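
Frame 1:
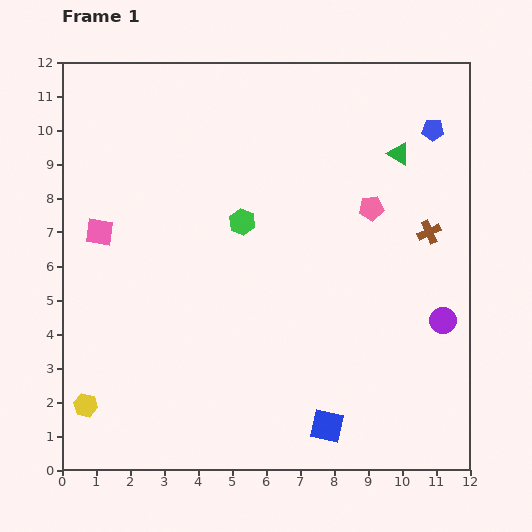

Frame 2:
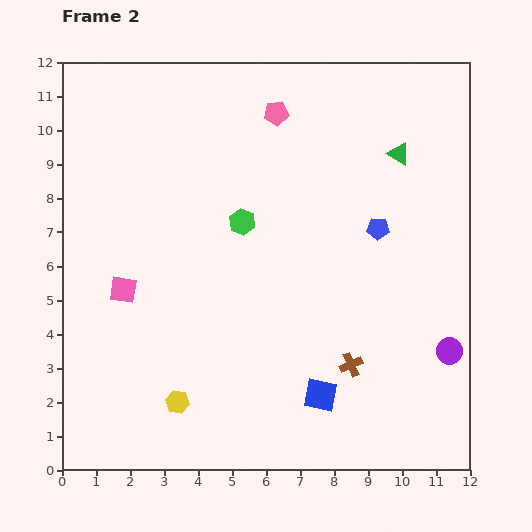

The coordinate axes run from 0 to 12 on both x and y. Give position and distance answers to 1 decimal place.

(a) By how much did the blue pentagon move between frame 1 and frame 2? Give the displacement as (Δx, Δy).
(-1.6, -2.9)

The blue pentagon was at (10.9, 10.0) in frame 1 and (9.3, 7.1) in frame 2.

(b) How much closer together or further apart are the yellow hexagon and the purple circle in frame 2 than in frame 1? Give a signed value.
-2.7

Distance in frame 1: 10.8. Distance in frame 2: 8.1.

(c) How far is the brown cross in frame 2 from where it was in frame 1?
4.5

The brown cross moved from (10.8, 7.0) to (8.5, 3.1), a distance of √(2.3² + 3.9²) ≈ 4.5.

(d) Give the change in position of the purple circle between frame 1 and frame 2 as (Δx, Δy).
(0.2, -0.9)

The purple circle was at (11.2, 4.4) in frame 1 and (11.4, 3.5) in frame 2.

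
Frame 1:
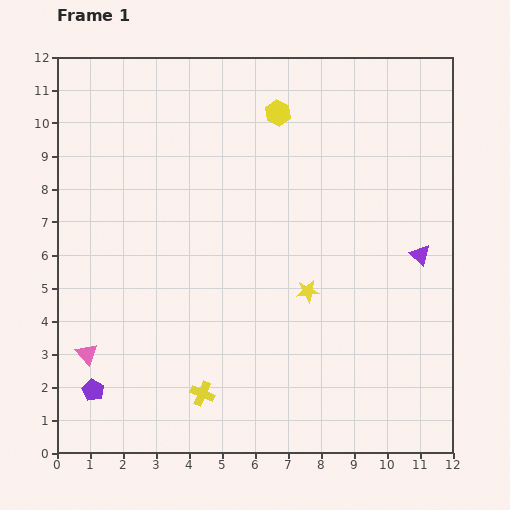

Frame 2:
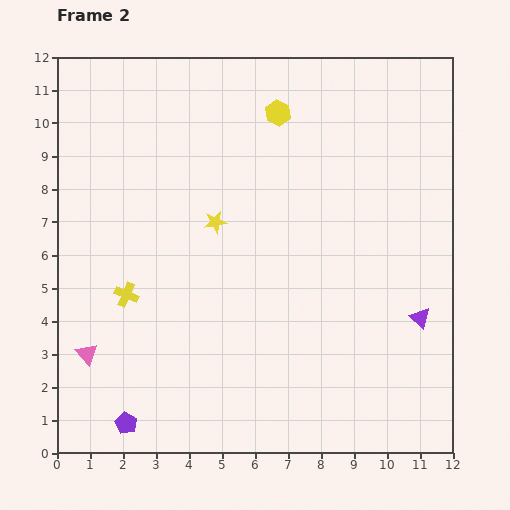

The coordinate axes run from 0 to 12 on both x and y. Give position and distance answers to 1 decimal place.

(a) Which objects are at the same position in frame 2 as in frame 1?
the yellow hexagon, the pink triangle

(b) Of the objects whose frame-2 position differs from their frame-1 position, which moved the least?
the purple pentagon

(moved 1.4)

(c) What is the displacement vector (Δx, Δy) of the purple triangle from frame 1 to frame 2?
(0.0, -1.9)

The purple triangle was at (11.0, 6.0) in frame 1 and (11.0, 4.1) in frame 2.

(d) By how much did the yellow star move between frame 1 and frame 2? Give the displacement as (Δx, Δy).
(-2.8, 2.1)

The yellow star was at (7.6, 4.9) in frame 1 and (4.8, 7.0) in frame 2.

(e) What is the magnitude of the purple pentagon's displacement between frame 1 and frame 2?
1.4

The purple pentagon moved from (1.1, 1.9) to (2.1, 0.9), a distance of √(1.0² + 1.0²) ≈ 1.4.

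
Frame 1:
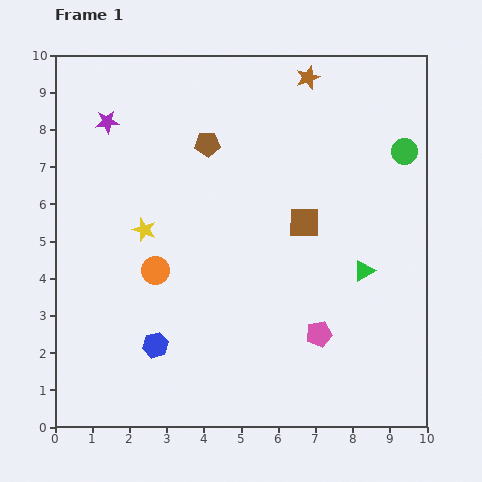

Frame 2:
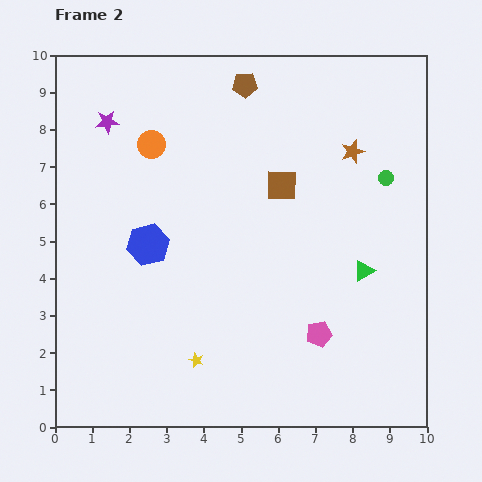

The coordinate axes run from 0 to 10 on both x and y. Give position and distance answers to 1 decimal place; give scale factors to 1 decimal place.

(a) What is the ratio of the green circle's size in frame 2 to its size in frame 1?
0.6×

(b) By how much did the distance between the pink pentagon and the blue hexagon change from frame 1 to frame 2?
+0.8

Distance in frame 1: 4.4. Distance in frame 2: 5.2.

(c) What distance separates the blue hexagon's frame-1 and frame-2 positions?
2.7

The blue hexagon moved from (2.7, 2.2) to (2.5, 4.9), a distance of √(0.2² + 2.7²) ≈ 2.7.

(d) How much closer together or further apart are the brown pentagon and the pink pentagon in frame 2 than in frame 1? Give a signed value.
+1.1

Distance in frame 1: 5.9. Distance in frame 2: 7.0.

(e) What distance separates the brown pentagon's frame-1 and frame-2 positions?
1.9

The brown pentagon moved from (4.1, 7.6) to (5.1, 9.2), a distance of √(1.0² + 1.6²) ≈ 1.9.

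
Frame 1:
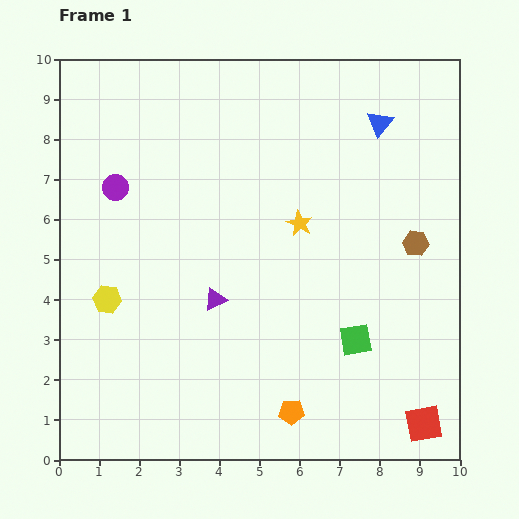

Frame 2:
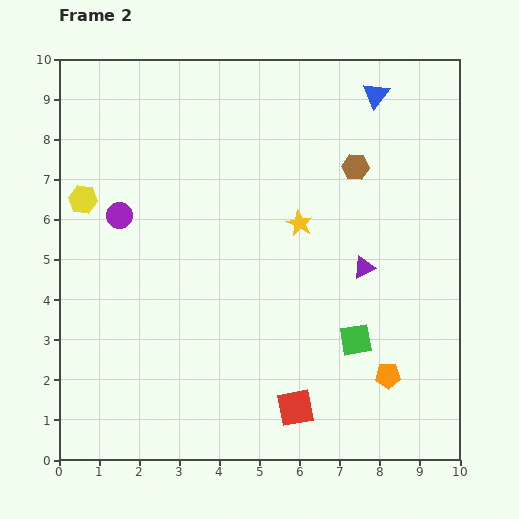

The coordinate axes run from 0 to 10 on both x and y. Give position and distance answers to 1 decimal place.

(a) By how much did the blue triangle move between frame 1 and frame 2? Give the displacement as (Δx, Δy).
(-0.1, 0.7)

The blue triangle was at (8.0, 8.4) in frame 1 and (7.9, 9.1) in frame 2.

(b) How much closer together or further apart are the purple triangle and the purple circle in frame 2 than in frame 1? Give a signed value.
+2.4

Distance in frame 1: 3.8. Distance in frame 2: 6.2.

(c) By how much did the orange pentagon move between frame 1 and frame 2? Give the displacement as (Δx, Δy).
(2.4, 0.9)

The orange pentagon was at (5.8, 1.2) in frame 1 and (8.2, 2.1) in frame 2.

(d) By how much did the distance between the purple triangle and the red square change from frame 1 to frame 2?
-2.2

Distance in frame 1: 6.1. Distance in frame 2: 3.9.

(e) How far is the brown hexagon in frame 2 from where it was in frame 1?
2.4

The brown hexagon moved from (8.9, 5.4) to (7.4, 7.3), a distance of √(1.5² + 1.9²) ≈ 2.4.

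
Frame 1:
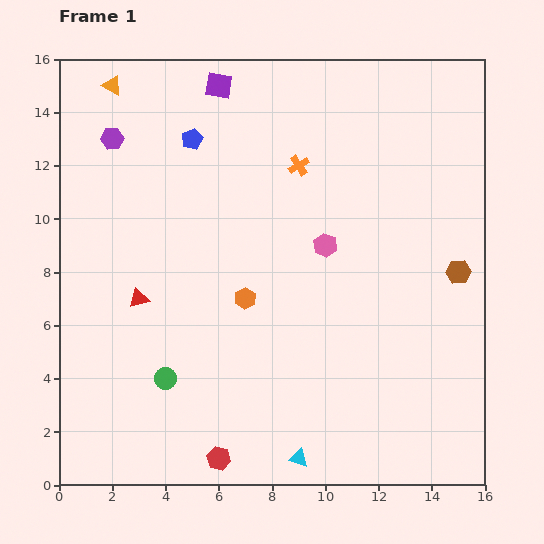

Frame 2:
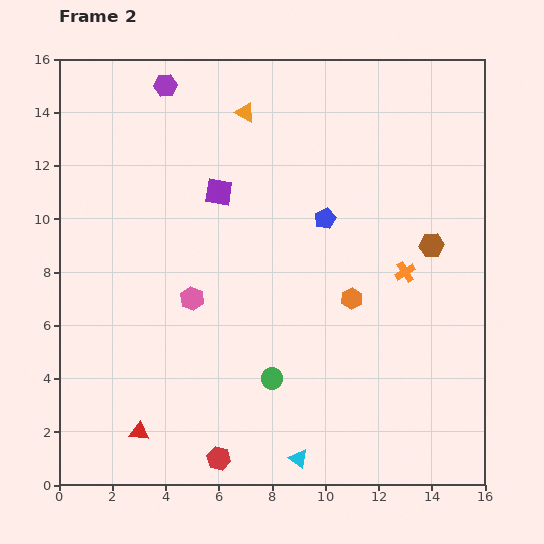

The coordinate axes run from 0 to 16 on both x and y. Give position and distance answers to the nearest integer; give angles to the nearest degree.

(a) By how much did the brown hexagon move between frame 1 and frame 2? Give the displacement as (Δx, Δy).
(-1, 1)

The brown hexagon was at (15, 8) in frame 1 and (14, 9) in frame 2.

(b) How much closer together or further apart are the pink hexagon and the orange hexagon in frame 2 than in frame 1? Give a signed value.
+2

Distance in frame 1: 4. Distance in frame 2: 6.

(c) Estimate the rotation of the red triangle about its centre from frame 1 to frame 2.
21° clockwise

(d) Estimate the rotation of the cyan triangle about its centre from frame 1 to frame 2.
21° clockwise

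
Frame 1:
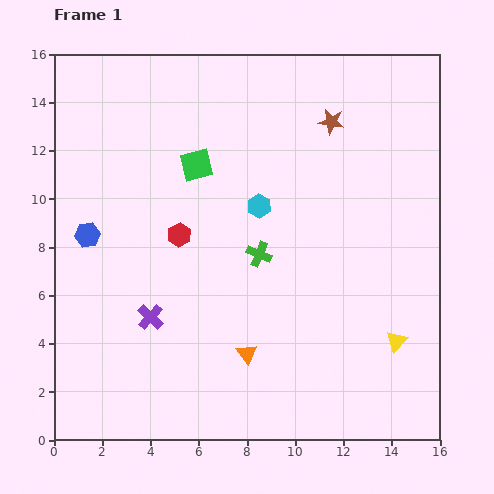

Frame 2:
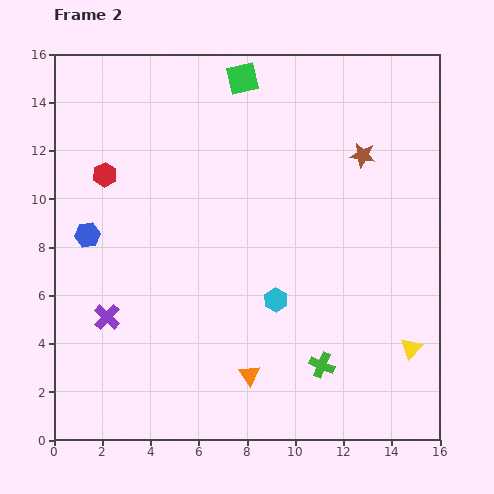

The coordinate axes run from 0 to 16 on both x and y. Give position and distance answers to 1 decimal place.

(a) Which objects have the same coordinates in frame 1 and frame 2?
the blue hexagon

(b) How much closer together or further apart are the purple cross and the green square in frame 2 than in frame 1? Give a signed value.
+4.8

Distance in frame 1: 6.6. Distance in frame 2: 11.4.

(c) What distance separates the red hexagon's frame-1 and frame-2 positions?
4.0

The red hexagon moved from (5.2, 8.5) to (2.1, 11.0), a distance of √(3.1² + 2.5²) ≈ 4.0.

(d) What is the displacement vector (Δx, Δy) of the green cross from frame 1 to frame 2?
(2.6, -4.6)

The green cross was at (8.5, 7.7) in frame 1 and (11.1, 3.1) in frame 2.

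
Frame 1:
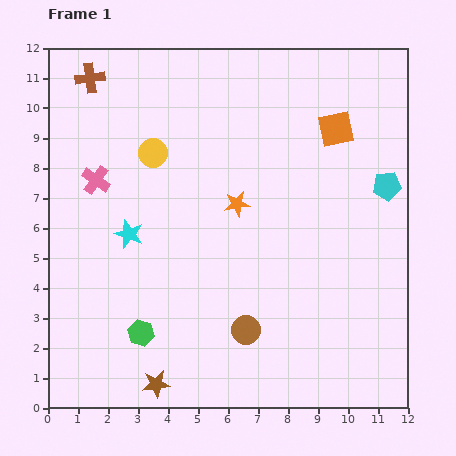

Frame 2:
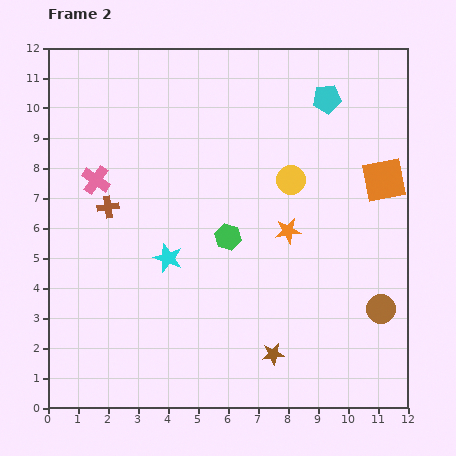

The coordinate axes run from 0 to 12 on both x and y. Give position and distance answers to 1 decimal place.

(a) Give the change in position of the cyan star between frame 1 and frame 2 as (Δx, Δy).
(1.3, -0.8)

The cyan star was at (2.7, 5.8) in frame 1 and (4.0, 5.0) in frame 2.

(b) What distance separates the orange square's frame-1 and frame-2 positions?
2.3

The orange square moved from (9.6, 9.3) to (11.2, 7.6), a distance of √(1.6² + 1.7²) ≈ 2.3.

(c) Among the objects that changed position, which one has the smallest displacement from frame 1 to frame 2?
the cyan star

(moved 1.5)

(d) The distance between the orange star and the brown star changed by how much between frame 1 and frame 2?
-2.5

Distance in frame 1: 6.6. Distance in frame 2: 4.1.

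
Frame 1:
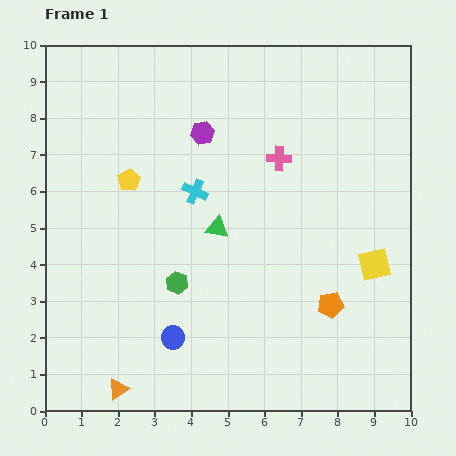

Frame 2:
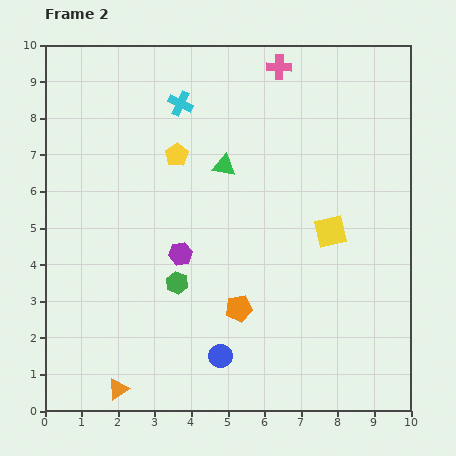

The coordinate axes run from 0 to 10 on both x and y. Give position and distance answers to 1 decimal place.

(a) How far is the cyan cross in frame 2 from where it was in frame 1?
2.4

The cyan cross moved from (4.1, 6.0) to (3.7, 8.4), a distance of √(0.4² + 2.4²) ≈ 2.4.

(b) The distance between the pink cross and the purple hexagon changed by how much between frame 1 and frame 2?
+3.6

Distance in frame 1: 2.2. Distance in frame 2: 5.8.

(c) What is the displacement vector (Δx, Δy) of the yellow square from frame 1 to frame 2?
(-1.2, 0.9)

The yellow square was at (9.0, 4.0) in frame 1 and (7.8, 4.9) in frame 2.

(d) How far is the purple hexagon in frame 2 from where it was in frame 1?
3.4

The purple hexagon moved from (4.3, 7.6) to (3.7, 4.3), a distance of √(0.6² + 3.3²) ≈ 3.4.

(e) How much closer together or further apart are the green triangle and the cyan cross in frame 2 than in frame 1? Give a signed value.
+0.9

Distance in frame 1: 1.2. Distance in frame 2: 2.1.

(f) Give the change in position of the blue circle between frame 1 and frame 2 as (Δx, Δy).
(1.3, -0.5)

The blue circle was at (3.5, 2.0) in frame 1 and (4.8, 1.5) in frame 2.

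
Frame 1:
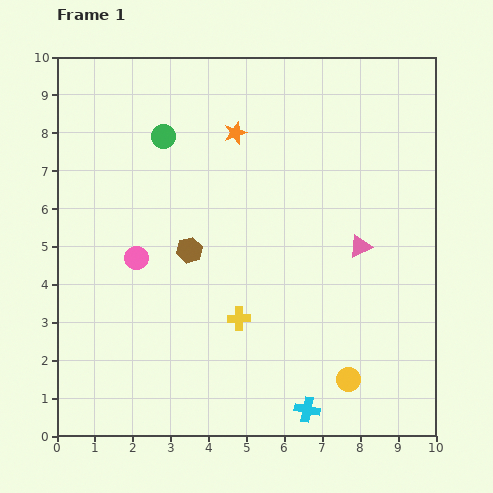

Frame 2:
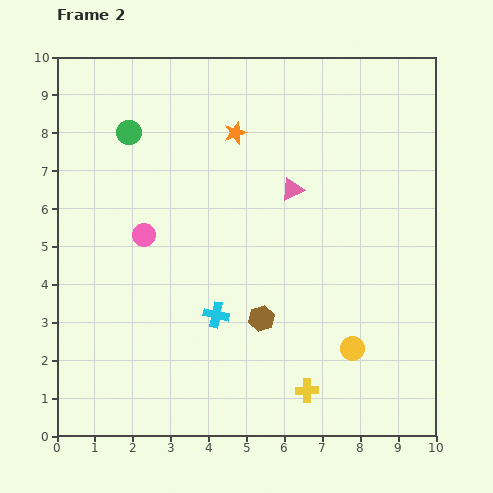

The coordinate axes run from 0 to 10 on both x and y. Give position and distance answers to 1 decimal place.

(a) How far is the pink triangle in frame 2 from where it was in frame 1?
2.3

The pink triangle moved from (8.0, 5.0) to (6.2, 6.5), a distance of √(1.8² + 1.5²) ≈ 2.3.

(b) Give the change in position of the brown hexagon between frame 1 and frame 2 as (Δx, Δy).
(1.9, -1.8)

The brown hexagon was at (3.5, 4.9) in frame 1 and (5.4, 3.1) in frame 2.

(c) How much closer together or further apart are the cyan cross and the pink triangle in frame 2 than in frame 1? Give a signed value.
-0.6

Distance in frame 1: 4.5. Distance in frame 2: 3.9.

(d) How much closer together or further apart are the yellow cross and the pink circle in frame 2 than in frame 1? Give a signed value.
+2.8

Distance in frame 1: 3.1. Distance in frame 2: 5.9.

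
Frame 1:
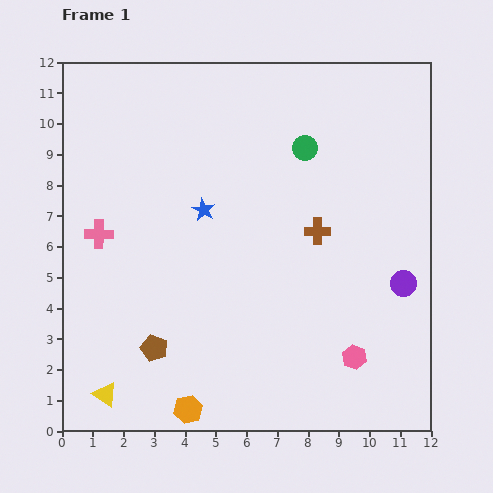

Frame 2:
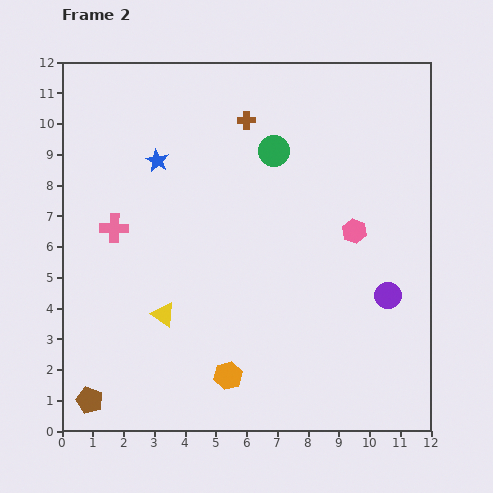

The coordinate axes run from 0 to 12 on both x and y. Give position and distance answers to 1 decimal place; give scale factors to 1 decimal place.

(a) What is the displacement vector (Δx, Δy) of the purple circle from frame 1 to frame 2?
(-0.5, -0.4)

The purple circle was at (11.1, 4.8) in frame 1 and (10.6, 4.4) in frame 2.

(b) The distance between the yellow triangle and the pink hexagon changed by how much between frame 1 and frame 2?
-1.4

Distance in frame 1: 8.2. Distance in frame 2: 6.8.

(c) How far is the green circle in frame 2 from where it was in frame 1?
1.0

The green circle moved from (7.9, 9.2) to (6.9, 9.1), a distance of √(1.0² + 0.1²) ≈ 1.0.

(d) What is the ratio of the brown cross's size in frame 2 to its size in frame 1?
0.7×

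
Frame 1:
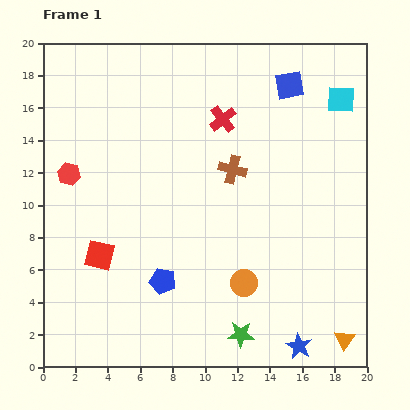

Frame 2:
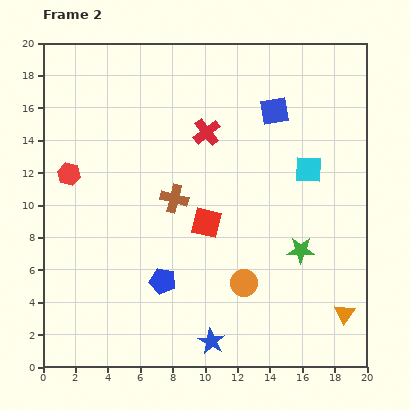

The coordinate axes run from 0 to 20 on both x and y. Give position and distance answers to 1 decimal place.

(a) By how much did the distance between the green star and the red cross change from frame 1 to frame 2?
-4.0

Distance in frame 1: 13.3. Distance in frame 2: 9.3.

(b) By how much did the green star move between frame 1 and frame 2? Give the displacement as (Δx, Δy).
(3.7, 5.2)

The green star was at (12.2, 2.0) in frame 1 and (15.9, 7.2) in frame 2.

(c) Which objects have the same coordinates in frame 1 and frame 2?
the red hexagon, the orange circle, the blue pentagon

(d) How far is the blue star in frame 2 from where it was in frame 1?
5.4

The blue star moved from (15.8, 1.3) to (10.4, 1.6), a distance of √(5.4² + 0.3²) ≈ 5.4.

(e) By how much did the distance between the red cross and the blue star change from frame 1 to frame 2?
-1.9

Distance in frame 1: 14.8. Distance in frame 2: 12.9.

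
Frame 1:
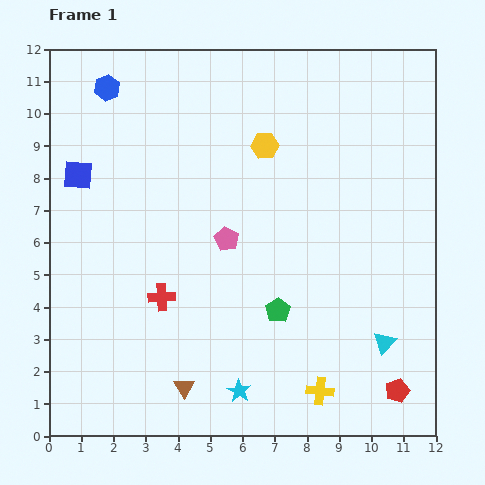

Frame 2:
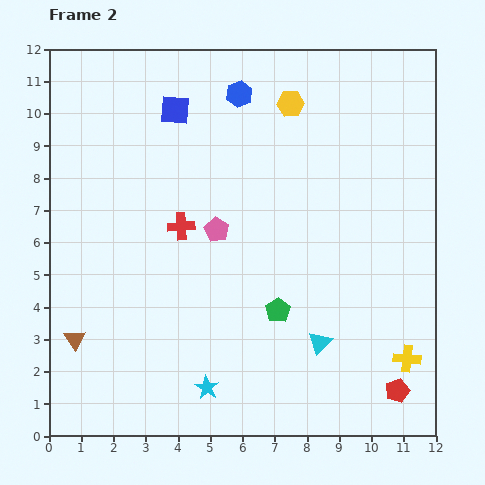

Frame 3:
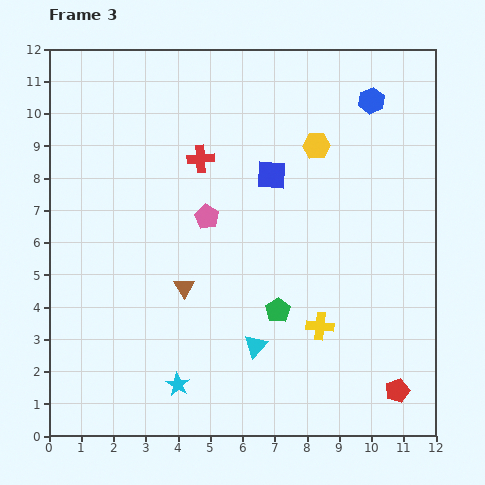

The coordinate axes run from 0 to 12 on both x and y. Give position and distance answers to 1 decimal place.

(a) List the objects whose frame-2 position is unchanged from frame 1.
the green pentagon, the red pentagon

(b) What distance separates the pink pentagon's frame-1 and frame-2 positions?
0.4

The pink pentagon moved from (5.5, 6.1) to (5.2, 6.4), a distance of √(0.3² + 0.3²) ≈ 0.4.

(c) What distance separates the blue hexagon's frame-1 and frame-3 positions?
8.2

The blue hexagon moved from (1.8, 10.8) to (10.0, 10.4), a distance of √(8.2² + 0.4²) ≈ 8.2.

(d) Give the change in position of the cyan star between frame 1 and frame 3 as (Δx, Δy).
(-1.9, 0.2)

The cyan star was at (5.9, 1.4) in frame 1 and (4.0, 1.6) in frame 3.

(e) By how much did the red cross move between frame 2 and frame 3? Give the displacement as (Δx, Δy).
(0.6, 2.1)

The red cross was at (4.1, 6.5) in frame 2 and (4.7, 8.6) in frame 3.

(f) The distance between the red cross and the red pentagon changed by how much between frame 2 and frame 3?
+1.0

Distance in frame 2: 8.4. Distance in frame 3: 9.4.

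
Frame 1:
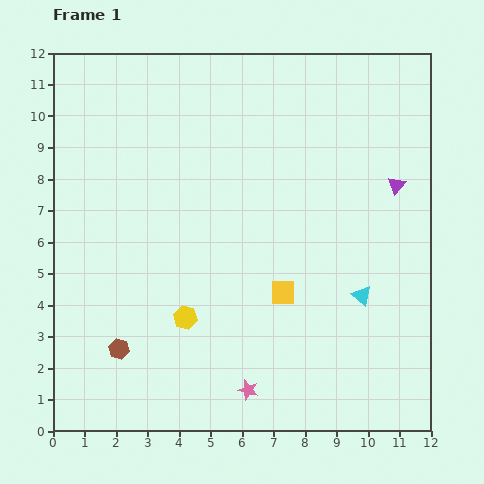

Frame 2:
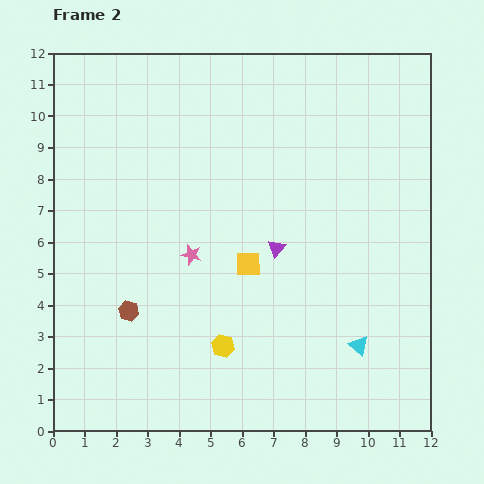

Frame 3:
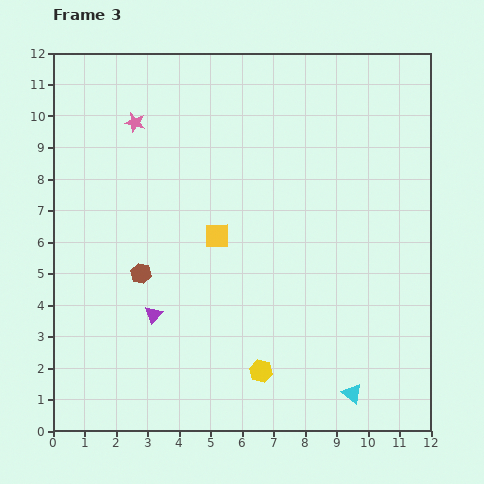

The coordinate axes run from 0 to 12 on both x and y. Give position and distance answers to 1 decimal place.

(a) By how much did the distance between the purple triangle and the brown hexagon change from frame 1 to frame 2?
-5.1

Distance in frame 1: 10.2. Distance in frame 2: 5.1.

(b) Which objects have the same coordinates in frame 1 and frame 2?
none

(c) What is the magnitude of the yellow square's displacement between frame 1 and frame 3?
2.8

The yellow square moved from (7.3, 4.4) to (5.2, 6.2), a distance of √(2.1² + 1.8²) ≈ 2.8.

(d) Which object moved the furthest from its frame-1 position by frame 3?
the pink star

(moved 9.2; next 8.7)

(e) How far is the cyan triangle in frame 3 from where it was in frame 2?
1.5

The cyan triangle moved from (9.7, 2.7) to (9.5, 1.2), a distance of √(0.2² + 1.5²) ≈ 1.5.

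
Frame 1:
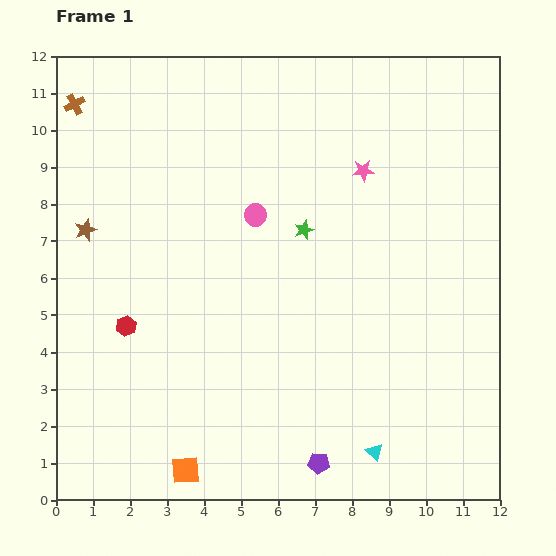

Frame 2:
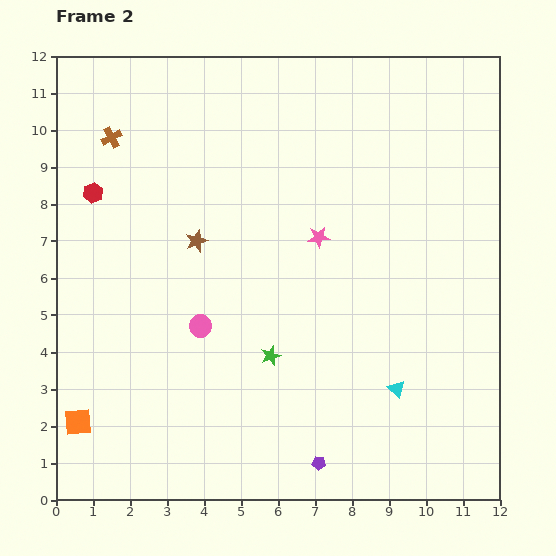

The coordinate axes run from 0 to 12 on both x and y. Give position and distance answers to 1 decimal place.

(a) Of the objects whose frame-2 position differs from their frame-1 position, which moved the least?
the brown cross

(moved 1.3)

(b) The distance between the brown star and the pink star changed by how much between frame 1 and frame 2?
-4.4

Distance in frame 1: 7.7. Distance in frame 2: 3.3.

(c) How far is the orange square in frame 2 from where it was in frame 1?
3.2

The orange square moved from (3.5, 0.8) to (0.6, 2.1), a distance of √(2.9² + 1.3²) ≈ 3.2.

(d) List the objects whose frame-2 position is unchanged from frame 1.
the purple pentagon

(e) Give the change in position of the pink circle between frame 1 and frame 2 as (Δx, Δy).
(-1.5, -3.0)

The pink circle was at (5.4, 7.7) in frame 1 and (3.9, 4.7) in frame 2.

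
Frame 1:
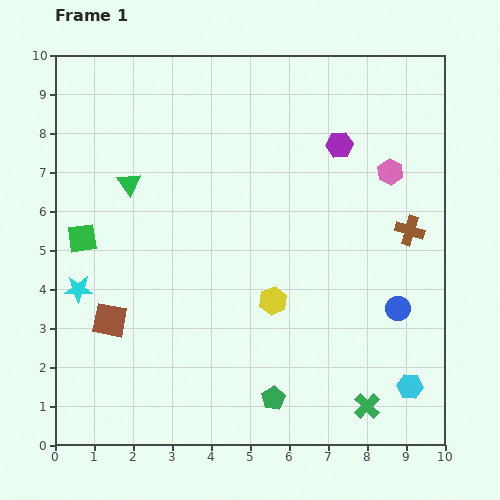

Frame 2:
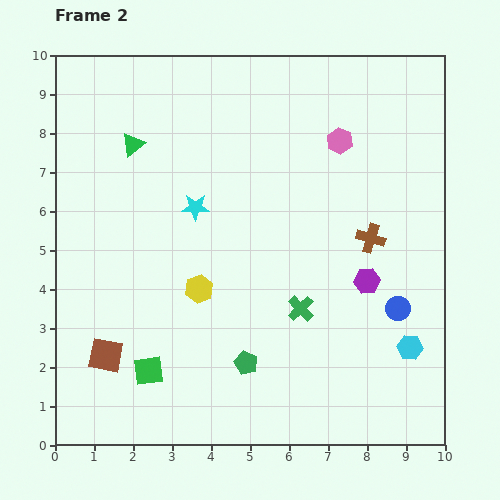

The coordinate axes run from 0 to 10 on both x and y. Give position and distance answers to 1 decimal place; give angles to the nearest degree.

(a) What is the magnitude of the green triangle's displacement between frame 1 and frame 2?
1.0

The green triangle moved from (1.9, 6.7) to (2.0, 7.7), a distance of √(0.1² + 1.0²) ≈ 1.0.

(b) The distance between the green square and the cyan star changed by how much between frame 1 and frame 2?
+3.1

Distance in frame 1: 1.3. Distance in frame 2: 4.4.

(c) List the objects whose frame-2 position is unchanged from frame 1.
the blue circle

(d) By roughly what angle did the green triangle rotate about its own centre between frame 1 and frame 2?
26° clockwise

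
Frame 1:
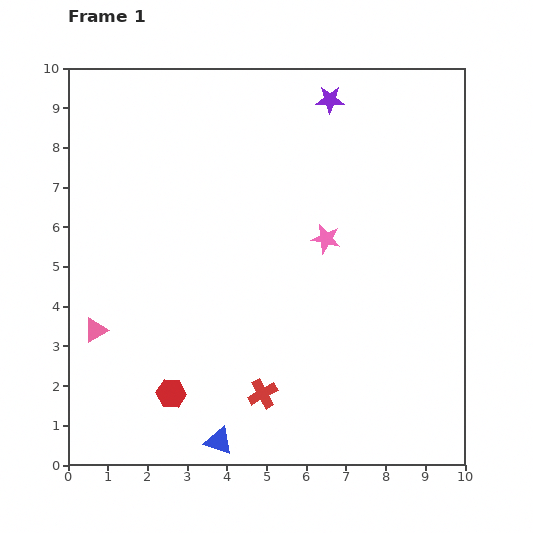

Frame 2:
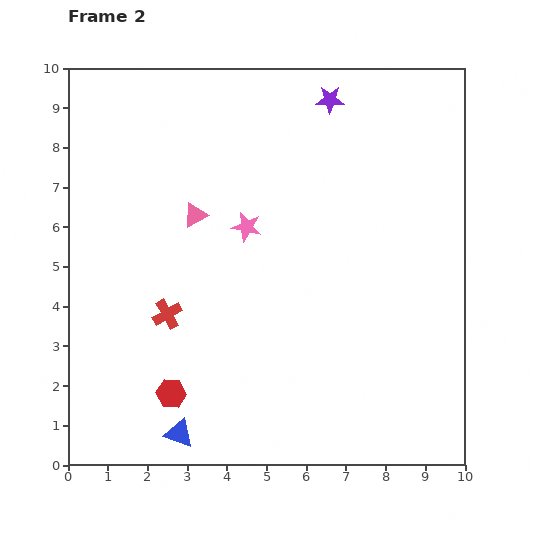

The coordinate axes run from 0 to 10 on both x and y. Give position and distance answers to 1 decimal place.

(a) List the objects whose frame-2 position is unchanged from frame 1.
the red hexagon, the purple star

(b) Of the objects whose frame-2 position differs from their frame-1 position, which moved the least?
the blue triangle

(moved 1.0)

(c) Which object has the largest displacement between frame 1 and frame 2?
the pink triangle

(moved 3.8; next 3.1)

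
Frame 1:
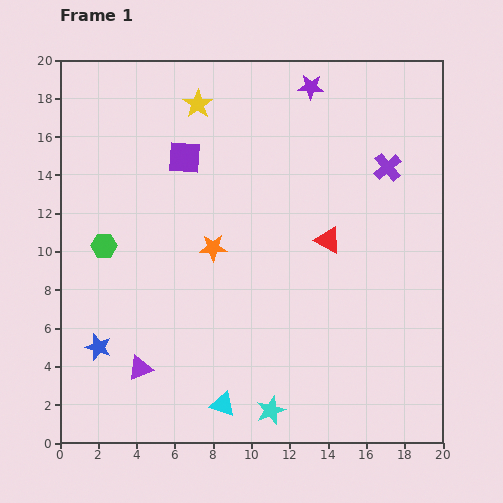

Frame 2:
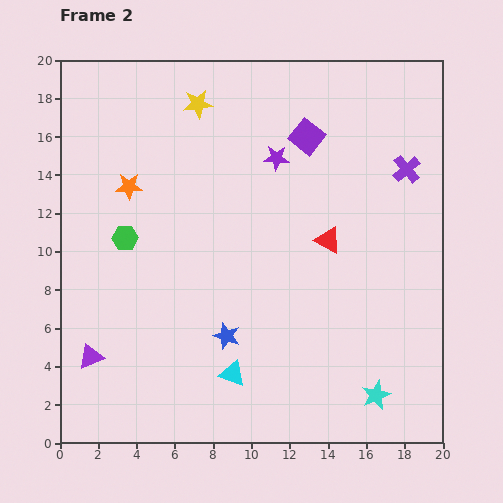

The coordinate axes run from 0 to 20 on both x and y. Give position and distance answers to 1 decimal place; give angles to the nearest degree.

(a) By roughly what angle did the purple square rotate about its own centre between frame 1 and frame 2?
34° clockwise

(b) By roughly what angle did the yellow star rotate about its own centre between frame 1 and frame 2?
28° clockwise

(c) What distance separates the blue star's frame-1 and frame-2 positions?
6.7

The blue star moved from (2.0, 5.0) to (8.7, 5.6), a distance of √(6.7² + 0.6²) ≈ 6.7.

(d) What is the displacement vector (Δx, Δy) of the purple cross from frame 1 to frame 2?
(1.0, -0.1)

The purple cross was at (17.1, 14.4) in frame 1 and (18.1, 14.3) in frame 2.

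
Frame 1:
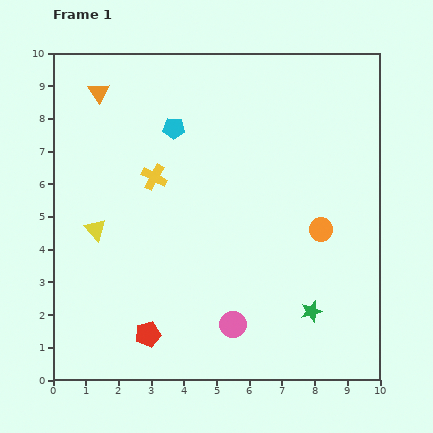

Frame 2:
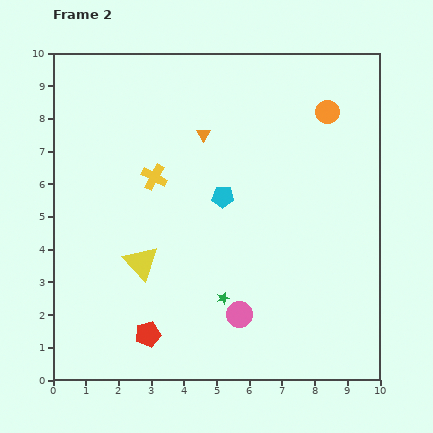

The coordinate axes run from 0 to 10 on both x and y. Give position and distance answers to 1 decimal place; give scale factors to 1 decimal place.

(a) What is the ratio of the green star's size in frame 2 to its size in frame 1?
0.6×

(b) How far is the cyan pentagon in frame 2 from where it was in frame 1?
2.6

The cyan pentagon moved from (3.7, 7.7) to (5.2, 5.6), a distance of √(1.5² + 2.1²) ≈ 2.6.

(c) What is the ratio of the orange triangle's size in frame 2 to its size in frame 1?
0.7×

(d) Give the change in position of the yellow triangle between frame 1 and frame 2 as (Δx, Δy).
(1.4, -1.0)

The yellow triangle was at (1.3, 4.6) in frame 1 and (2.7, 3.6) in frame 2.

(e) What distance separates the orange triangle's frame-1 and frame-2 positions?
3.5

The orange triangle moved from (1.4, 8.8) to (4.6, 7.5), a distance of √(3.2² + 1.3²) ≈ 3.5.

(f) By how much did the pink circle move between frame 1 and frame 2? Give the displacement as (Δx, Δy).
(0.2, 0.3)

The pink circle was at (5.5, 1.7) in frame 1 and (5.7, 2.0) in frame 2.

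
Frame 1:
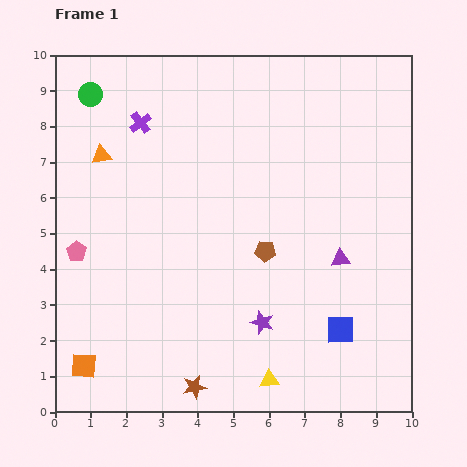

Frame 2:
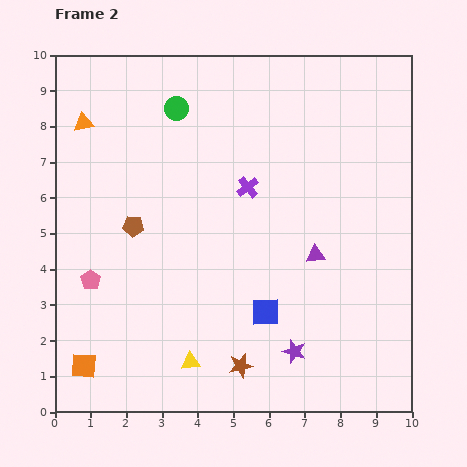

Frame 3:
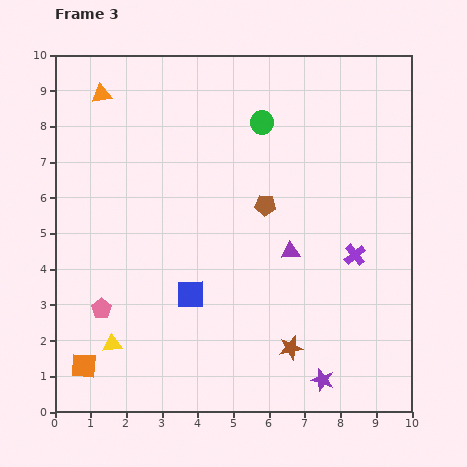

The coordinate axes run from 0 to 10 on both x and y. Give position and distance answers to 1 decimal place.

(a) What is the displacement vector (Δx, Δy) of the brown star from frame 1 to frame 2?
(1.3, 0.6)

The brown star was at (3.9, 0.7) in frame 1 and (5.2, 1.3) in frame 2.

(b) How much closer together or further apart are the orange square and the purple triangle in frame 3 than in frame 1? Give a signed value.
-1.2

Distance in frame 1: 7.8. Distance in frame 3: 6.6.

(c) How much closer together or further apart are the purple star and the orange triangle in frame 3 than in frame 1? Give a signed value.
+3.6

Distance in frame 1: 6.5. Distance in frame 3: 10.1.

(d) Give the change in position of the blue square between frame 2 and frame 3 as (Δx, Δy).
(-2.1, 0.5)

The blue square was at (5.9, 2.8) in frame 2 and (3.8, 3.3) in frame 3.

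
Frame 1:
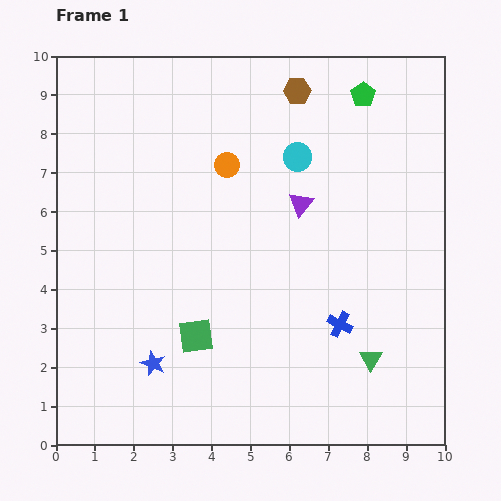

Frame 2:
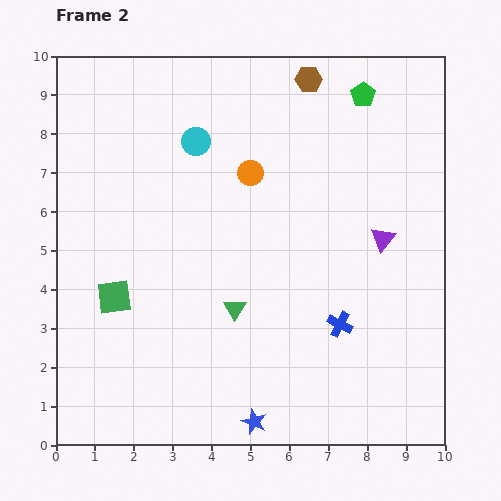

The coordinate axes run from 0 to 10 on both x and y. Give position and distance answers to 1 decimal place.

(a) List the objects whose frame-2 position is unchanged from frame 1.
the blue cross, the green pentagon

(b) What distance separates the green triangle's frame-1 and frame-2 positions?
3.7

The green triangle moved from (8.1, 2.2) to (4.6, 3.5), a distance of √(3.5² + 1.3²) ≈ 3.7.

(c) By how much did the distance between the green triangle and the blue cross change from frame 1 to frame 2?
+1.5

Distance in frame 1: 1.2. Distance in frame 2: 2.7.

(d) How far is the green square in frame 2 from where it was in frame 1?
2.3

The green square moved from (3.6, 2.8) to (1.5, 3.8), a distance of √(2.1² + 1.0²) ≈ 2.3.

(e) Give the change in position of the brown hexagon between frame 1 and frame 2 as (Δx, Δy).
(0.3, 0.3)

The brown hexagon was at (6.2, 9.1) in frame 1 and (6.5, 9.4) in frame 2.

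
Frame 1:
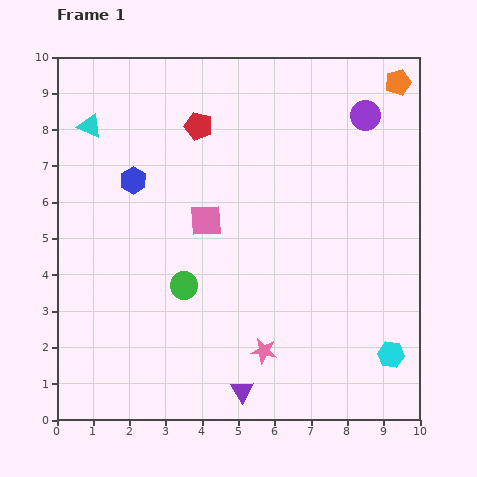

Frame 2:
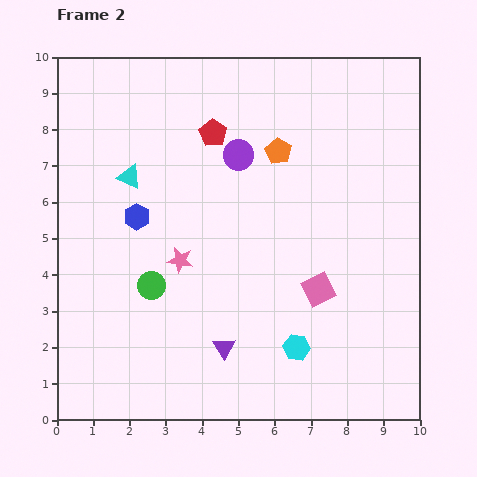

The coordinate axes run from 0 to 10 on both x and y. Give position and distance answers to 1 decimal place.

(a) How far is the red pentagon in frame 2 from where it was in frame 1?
0.4

The red pentagon moved from (3.9, 8.1) to (4.3, 7.9), a distance of √(0.4² + 0.2²) ≈ 0.4.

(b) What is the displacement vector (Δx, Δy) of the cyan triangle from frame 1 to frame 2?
(1.1, -1.4)

The cyan triangle was at (0.9, 8.1) in frame 1 and (2.0, 6.7) in frame 2.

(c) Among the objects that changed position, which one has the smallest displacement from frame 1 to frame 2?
the red pentagon

(moved 0.4)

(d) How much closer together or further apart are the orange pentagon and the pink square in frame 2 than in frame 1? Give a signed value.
-2.5

Distance in frame 1: 6.5. Distance in frame 2: 4.0.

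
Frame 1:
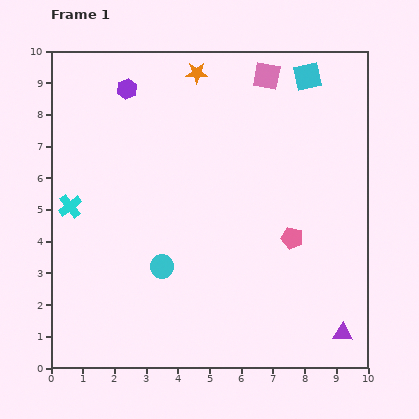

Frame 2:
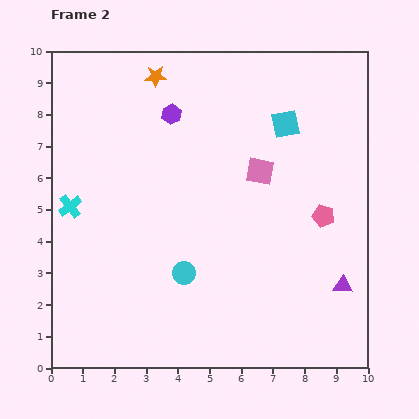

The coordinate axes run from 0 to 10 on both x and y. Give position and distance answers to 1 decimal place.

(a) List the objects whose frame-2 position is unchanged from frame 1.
the cyan cross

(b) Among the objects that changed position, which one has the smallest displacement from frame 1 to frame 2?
the cyan circle

(moved 0.7)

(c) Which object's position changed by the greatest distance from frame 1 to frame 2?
the pink square

(moved 3.0; next 1.7)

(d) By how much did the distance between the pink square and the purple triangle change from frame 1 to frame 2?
-4.0

Distance in frame 1: 8.4. Distance in frame 2: 4.4.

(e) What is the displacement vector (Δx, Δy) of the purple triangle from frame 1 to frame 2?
(0.0, 1.5)

The purple triangle was at (9.2, 1.1) in frame 1 and (9.2, 2.6) in frame 2.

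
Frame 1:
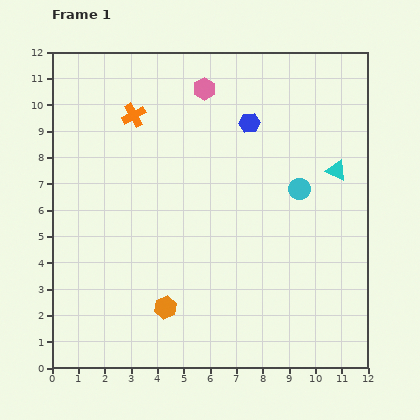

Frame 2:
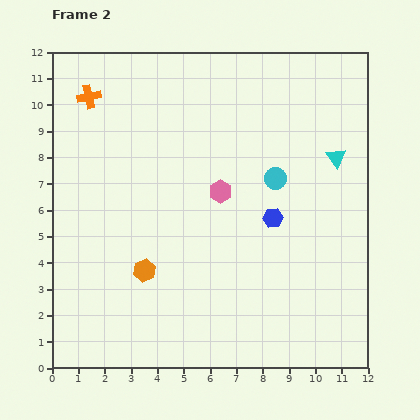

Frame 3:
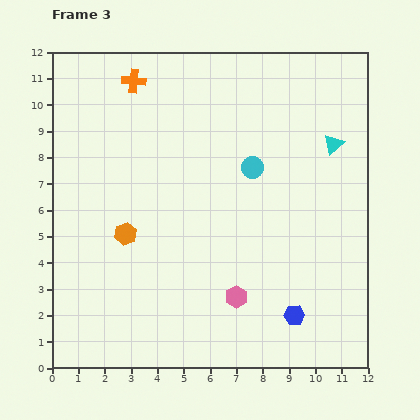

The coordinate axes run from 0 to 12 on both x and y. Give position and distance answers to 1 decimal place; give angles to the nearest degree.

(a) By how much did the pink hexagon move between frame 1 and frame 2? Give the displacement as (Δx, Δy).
(0.6, -3.9)

The pink hexagon was at (5.8, 10.6) in frame 1 and (6.4, 6.7) in frame 2.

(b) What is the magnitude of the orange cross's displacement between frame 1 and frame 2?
1.8

The orange cross moved from (3.1, 9.6) to (1.4, 10.3), a distance of √(1.7² + 0.7²) ≈ 1.8.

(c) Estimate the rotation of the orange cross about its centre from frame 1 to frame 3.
35° clockwise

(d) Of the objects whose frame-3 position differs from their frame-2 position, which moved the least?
the cyan triangle

(moved 0.5)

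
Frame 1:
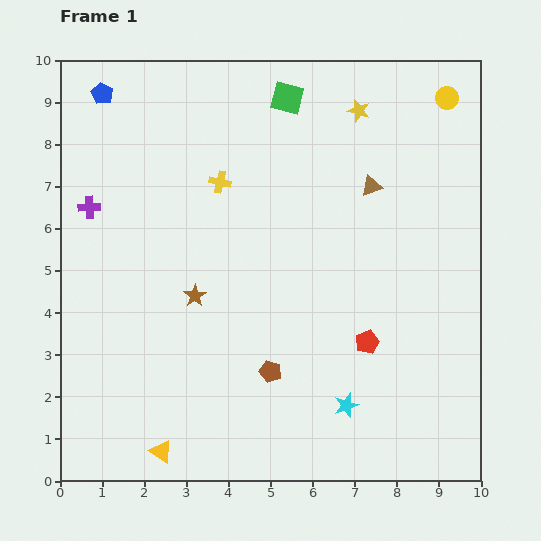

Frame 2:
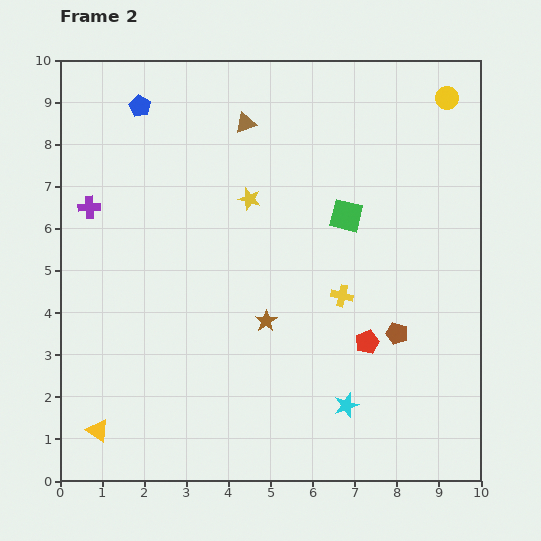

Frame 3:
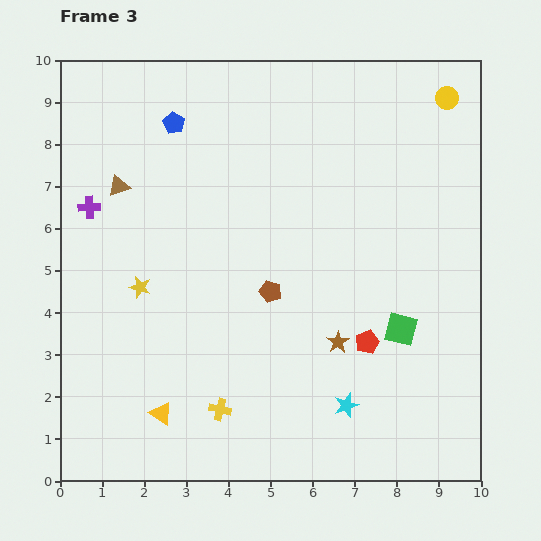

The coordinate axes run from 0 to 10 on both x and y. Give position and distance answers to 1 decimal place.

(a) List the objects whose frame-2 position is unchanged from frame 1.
the purple cross, the cyan star, the red pentagon, the yellow circle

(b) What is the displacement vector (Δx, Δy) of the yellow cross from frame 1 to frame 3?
(0.0, -5.4)

The yellow cross was at (3.8, 7.1) in frame 1 and (3.8, 1.7) in frame 3.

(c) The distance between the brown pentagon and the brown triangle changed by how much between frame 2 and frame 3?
-1.8

Distance in frame 2: 6.2. Distance in frame 3: 4.4.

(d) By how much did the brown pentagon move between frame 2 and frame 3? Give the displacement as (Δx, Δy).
(-3.0, 1.0)

The brown pentagon was at (8.0, 3.5) in frame 2 and (5.0, 4.5) in frame 3.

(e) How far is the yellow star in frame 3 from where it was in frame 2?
3.3

The yellow star moved from (4.5, 6.7) to (1.9, 4.6), a distance of √(2.6² + 2.1²) ≈ 3.3.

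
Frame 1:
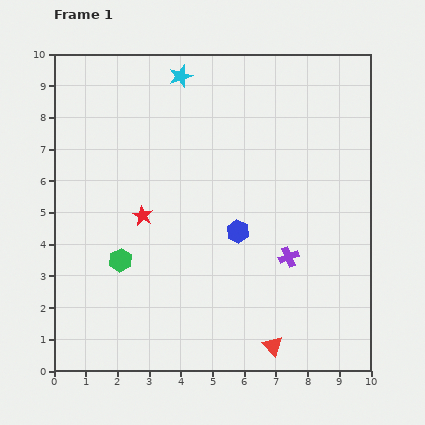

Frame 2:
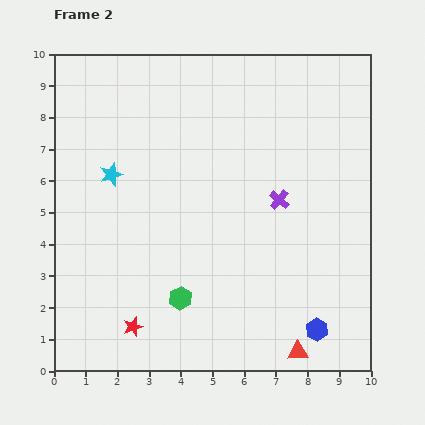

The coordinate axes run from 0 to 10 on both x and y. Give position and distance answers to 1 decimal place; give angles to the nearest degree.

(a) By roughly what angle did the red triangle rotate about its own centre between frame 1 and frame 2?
47° counter-clockwise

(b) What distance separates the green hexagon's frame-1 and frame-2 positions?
2.2

The green hexagon moved from (2.1, 3.5) to (4.0, 2.3), a distance of √(1.9² + 1.2²) ≈ 2.2.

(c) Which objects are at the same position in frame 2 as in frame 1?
none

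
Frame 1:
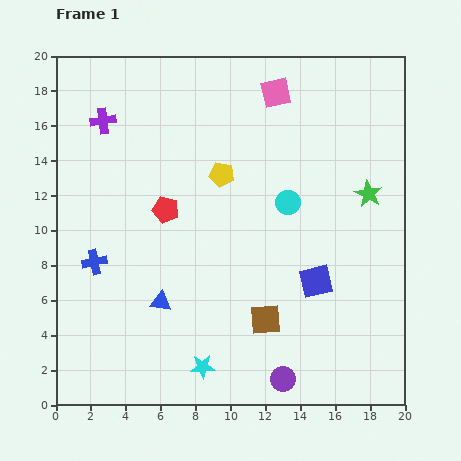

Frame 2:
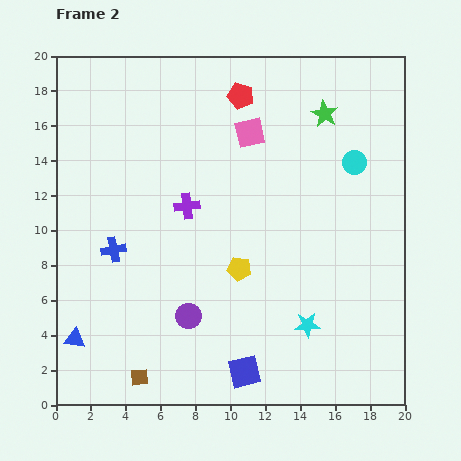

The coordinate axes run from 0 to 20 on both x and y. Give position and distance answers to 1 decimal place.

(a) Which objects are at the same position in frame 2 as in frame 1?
none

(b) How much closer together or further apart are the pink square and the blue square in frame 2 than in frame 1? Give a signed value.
+2.7

Distance in frame 1: 11.0. Distance in frame 2: 13.7.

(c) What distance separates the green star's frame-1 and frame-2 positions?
5.2

The green star moved from (17.9, 12.1) to (15.4, 16.7), a distance of √(2.5² + 4.6²) ≈ 5.2.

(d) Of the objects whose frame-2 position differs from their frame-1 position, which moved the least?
the blue cross

(moved 1.3)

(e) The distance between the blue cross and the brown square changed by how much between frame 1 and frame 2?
-2.8

Distance in frame 1: 10.3. Distance in frame 2: 7.5.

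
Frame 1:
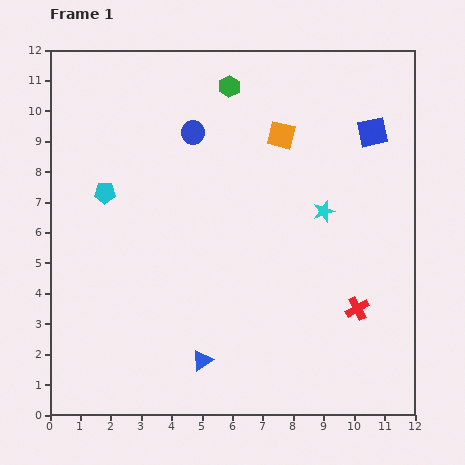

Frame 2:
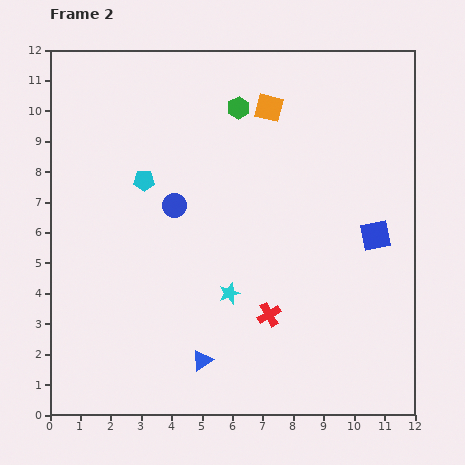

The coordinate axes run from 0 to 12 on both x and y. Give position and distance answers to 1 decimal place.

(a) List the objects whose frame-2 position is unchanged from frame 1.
the blue triangle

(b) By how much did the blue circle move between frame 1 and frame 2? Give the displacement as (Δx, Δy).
(-0.6, -2.4)

The blue circle was at (4.7, 9.3) in frame 1 and (4.1, 6.9) in frame 2.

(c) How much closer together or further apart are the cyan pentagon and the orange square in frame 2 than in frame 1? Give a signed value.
-1.3

Distance in frame 1: 6.1. Distance in frame 2: 4.8.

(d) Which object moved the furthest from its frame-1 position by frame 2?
the cyan star

(moved 4.1; next 3.4)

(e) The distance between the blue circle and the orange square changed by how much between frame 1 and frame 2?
+1.6

Distance in frame 1: 2.9. Distance in frame 2: 4.5.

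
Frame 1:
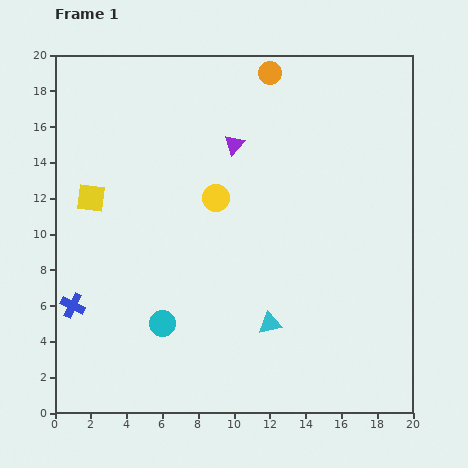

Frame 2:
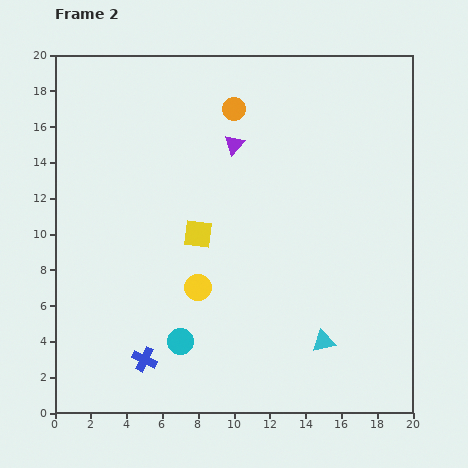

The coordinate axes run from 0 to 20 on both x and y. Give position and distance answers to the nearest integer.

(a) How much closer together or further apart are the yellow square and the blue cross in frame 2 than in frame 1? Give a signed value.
+2

Distance in frame 1: 6. Distance in frame 2: 8.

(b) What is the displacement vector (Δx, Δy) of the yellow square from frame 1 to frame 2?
(6, -2)

The yellow square was at (2, 12) in frame 1 and (8, 10) in frame 2.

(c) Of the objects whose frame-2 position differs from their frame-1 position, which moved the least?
the cyan circle

(moved 1)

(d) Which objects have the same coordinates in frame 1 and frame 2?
the purple triangle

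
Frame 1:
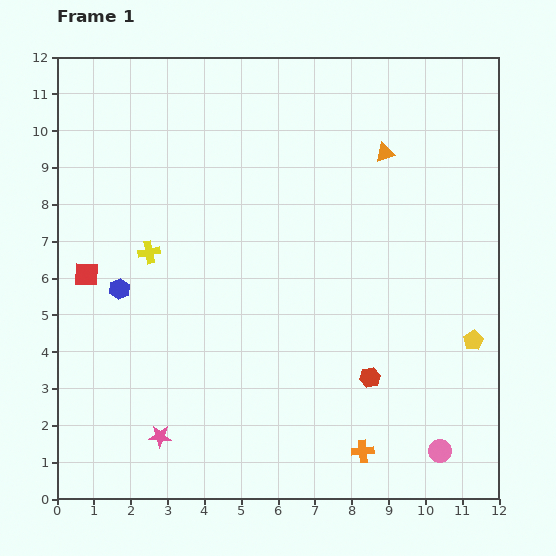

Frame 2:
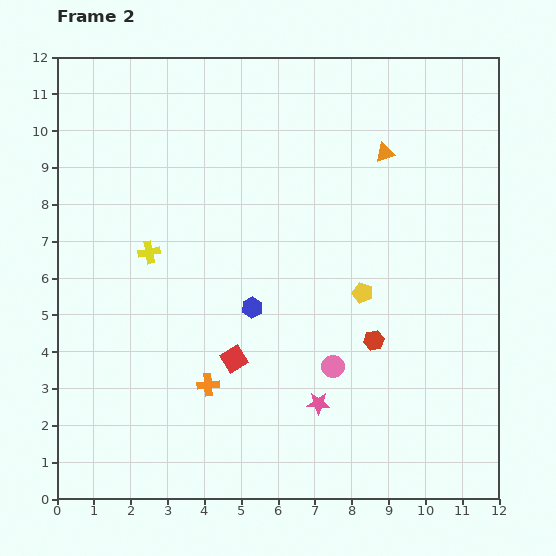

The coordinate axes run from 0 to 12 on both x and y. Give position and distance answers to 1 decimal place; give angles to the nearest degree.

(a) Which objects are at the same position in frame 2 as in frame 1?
the orange triangle, the yellow cross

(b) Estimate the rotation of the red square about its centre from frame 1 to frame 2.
33° counter-clockwise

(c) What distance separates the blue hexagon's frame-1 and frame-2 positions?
3.6

The blue hexagon moved from (1.7, 5.7) to (5.3, 5.2), a distance of √(3.6² + 0.5²) ≈ 3.6.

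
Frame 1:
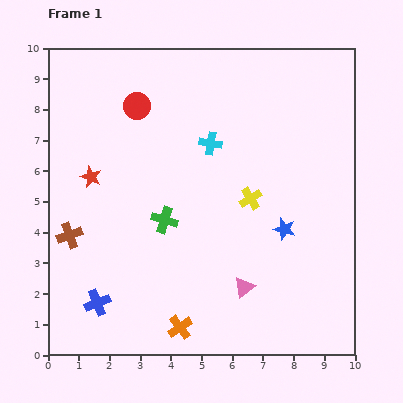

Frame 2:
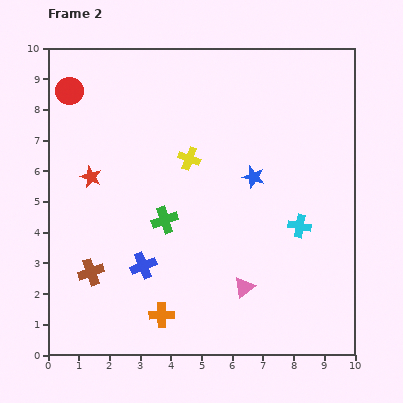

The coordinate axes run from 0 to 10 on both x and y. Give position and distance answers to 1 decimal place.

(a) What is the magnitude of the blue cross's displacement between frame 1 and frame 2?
1.9

The blue cross moved from (1.6, 1.7) to (3.1, 2.9), a distance of √(1.5² + 1.2²) ≈ 1.9.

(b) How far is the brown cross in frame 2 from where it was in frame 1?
1.4

The brown cross moved from (0.7, 3.9) to (1.4, 2.7), a distance of √(0.7² + 1.2²) ≈ 1.4.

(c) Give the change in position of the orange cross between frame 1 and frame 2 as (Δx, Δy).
(-0.6, 0.4)

The orange cross was at (4.3, 0.9) in frame 1 and (3.7, 1.3) in frame 2.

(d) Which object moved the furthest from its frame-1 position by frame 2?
the cyan cross

(moved 4.0; next 2.4)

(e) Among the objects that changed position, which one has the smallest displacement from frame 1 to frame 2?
the orange cross

(moved 0.7)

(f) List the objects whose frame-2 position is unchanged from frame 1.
the pink triangle, the red star, the green cross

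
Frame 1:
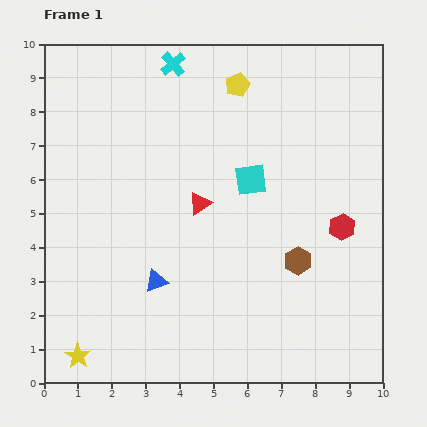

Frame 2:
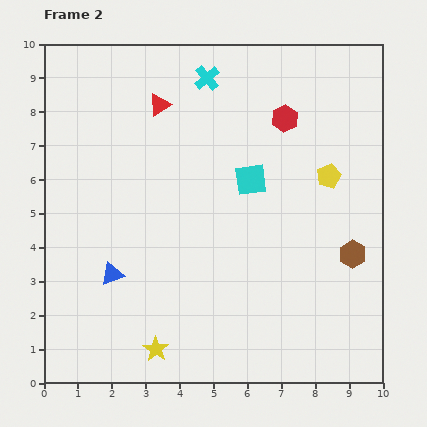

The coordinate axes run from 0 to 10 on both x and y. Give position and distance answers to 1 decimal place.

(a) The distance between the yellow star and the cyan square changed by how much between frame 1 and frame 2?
-1.6

Distance in frame 1: 7.3. Distance in frame 2: 5.7.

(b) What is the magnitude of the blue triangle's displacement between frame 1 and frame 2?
1.3

The blue triangle moved from (3.3, 3.0) to (2.0, 3.2), a distance of √(1.3² + 0.2²) ≈ 1.3.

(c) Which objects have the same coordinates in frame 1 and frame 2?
the cyan square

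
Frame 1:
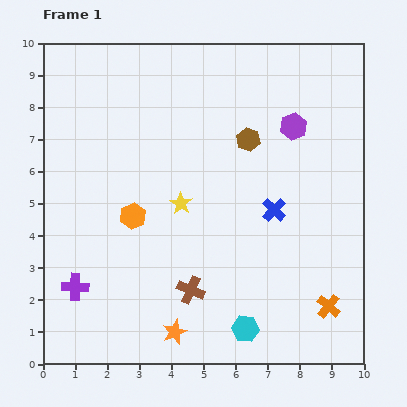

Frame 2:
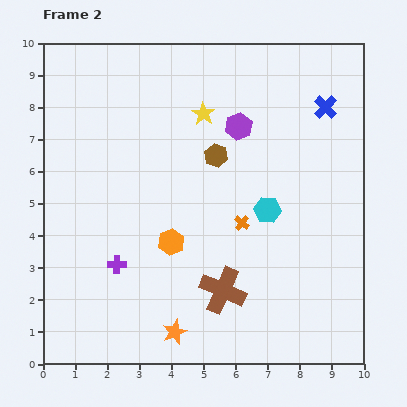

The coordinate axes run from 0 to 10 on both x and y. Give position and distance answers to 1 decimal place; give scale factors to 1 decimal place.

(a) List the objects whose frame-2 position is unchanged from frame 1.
the orange star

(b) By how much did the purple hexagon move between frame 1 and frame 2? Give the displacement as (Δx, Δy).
(-1.7, 0.0)

The purple hexagon was at (7.8, 7.4) in frame 1 and (6.1, 7.4) in frame 2.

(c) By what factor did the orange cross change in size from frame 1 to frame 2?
0.6×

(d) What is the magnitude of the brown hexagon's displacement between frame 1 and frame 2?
1.1

The brown hexagon moved from (6.4, 7.0) to (5.4, 6.5), a distance of √(1.0² + 0.5²) ≈ 1.1.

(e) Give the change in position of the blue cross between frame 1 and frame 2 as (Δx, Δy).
(1.6, 3.2)

The blue cross was at (7.2, 4.8) in frame 1 and (8.8, 8.0) in frame 2.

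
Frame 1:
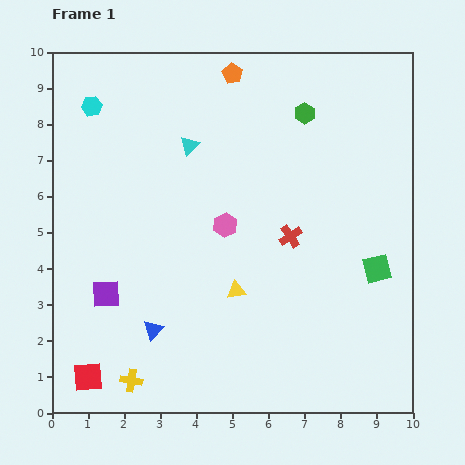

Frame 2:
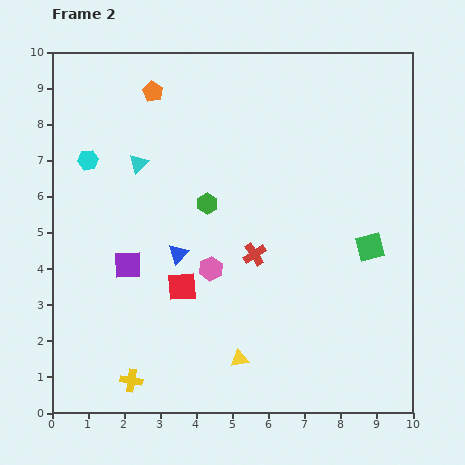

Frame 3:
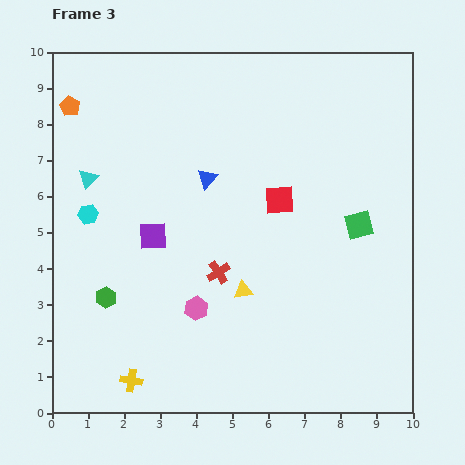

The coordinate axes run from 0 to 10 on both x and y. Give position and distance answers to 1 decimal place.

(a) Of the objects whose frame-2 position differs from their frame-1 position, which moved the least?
the green square

(moved 0.6)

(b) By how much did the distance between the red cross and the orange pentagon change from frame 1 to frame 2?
+0.5

Distance in frame 1: 4.8. Distance in frame 2: 5.3.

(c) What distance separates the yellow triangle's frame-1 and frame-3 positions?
0.2

The yellow triangle moved from (5.1, 3.4) to (5.3, 3.4), a distance of √(0.2² + 0.0²) ≈ 0.2.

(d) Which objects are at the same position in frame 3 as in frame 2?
the yellow cross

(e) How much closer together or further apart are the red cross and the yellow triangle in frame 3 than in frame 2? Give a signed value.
-2.0

Distance in frame 2: 2.9. Distance in frame 3: 0.9.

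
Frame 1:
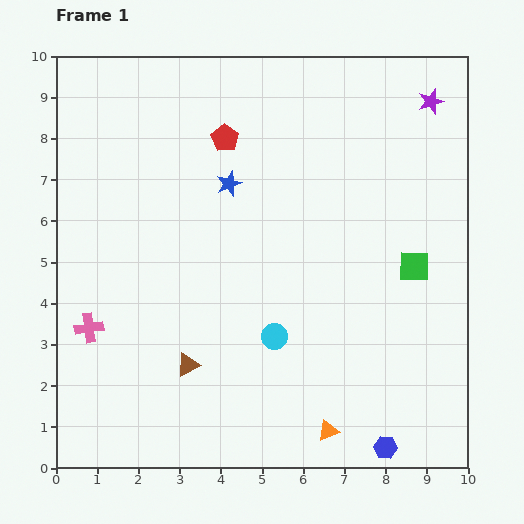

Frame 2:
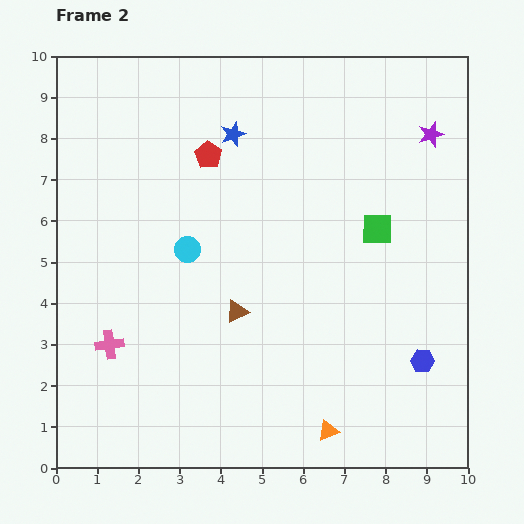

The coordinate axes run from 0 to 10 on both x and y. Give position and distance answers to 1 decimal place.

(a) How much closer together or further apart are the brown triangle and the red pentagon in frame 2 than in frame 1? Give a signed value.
-1.7

Distance in frame 1: 5.6. Distance in frame 2: 3.9.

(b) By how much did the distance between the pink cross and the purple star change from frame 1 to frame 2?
-0.7

Distance in frame 1: 10.0. Distance in frame 2: 9.3.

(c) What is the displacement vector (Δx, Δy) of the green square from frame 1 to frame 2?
(-0.9, 0.9)

The green square was at (8.7, 4.9) in frame 1 and (7.8, 5.8) in frame 2.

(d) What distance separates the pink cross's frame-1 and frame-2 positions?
0.6

The pink cross moved from (0.8, 3.4) to (1.3, 3.0), a distance of √(0.5² + 0.4²) ≈ 0.6.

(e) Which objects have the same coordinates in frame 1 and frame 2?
the orange triangle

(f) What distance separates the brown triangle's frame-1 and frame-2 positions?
1.8

The brown triangle moved from (3.2, 2.5) to (4.4, 3.8), a distance of √(1.2² + 1.3²) ≈ 1.8.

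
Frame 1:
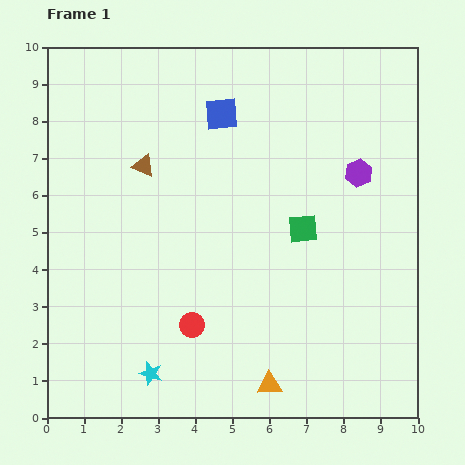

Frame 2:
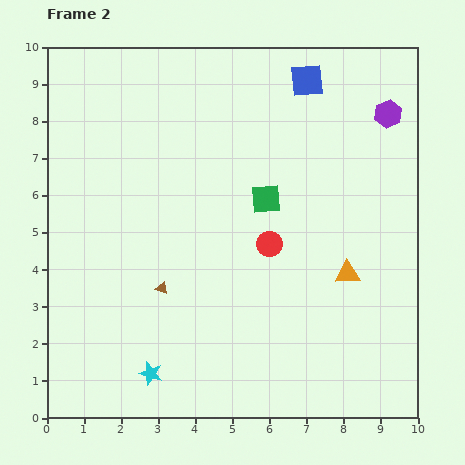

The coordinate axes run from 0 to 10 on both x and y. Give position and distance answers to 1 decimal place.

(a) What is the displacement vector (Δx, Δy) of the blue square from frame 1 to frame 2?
(2.3, 0.9)

The blue square was at (4.7, 8.2) in frame 1 and (7.0, 9.1) in frame 2.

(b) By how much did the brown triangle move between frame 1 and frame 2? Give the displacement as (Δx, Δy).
(0.5, -3.3)

The brown triangle was at (2.6, 6.8) in frame 1 and (3.1, 3.5) in frame 2.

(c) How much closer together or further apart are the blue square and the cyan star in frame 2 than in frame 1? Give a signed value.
+1.6

Distance in frame 1: 7.3. Distance in frame 2: 8.9.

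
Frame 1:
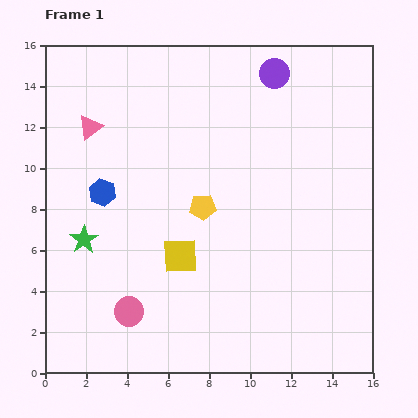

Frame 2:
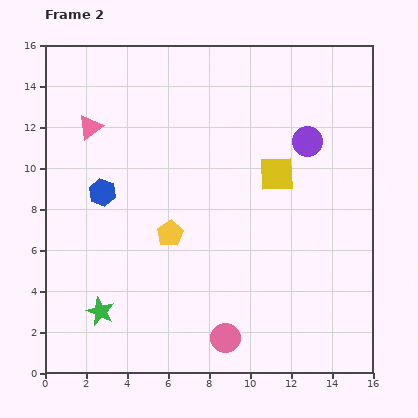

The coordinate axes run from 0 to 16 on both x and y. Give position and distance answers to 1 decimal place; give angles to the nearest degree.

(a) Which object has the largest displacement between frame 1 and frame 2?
the yellow square

(moved 6.2; next 4.9)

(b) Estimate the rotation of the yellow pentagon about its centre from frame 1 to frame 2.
27° counter-clockwise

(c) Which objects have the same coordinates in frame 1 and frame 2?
the blue hexagon, the pink triangle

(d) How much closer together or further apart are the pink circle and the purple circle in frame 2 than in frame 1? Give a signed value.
-3.2

Distance in frame 1: 13.6. Distance in frame 2: 10.4.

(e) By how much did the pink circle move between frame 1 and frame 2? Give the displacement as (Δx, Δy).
(4.7, -1.3)

The pink circle was at (4.1, 3.0) in frame 1 and (8.8, 1.7) in frame 2.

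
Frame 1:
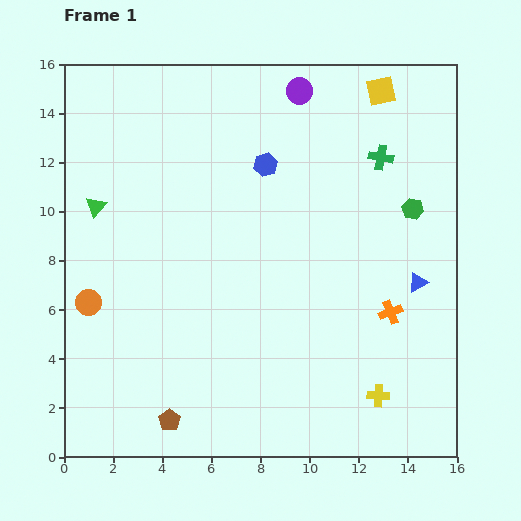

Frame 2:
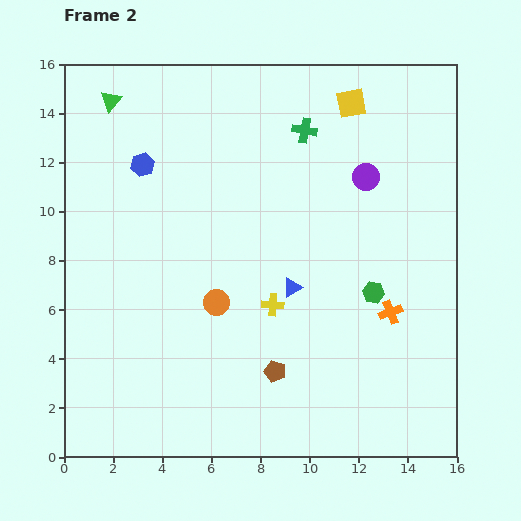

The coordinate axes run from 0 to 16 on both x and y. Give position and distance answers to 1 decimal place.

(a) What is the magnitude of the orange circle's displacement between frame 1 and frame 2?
5.2

The orange circle moved from (1.0, 6.3) to (6.2, 6.3), a distance of √(5.2² + 0.0²) ≈ 5.2.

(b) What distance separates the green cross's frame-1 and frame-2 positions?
3.3

The green cross moved from (12.9, 12.2) to (9.8, 13.3), a distance of √(3.1² + 1.1²) ≈ 3.3.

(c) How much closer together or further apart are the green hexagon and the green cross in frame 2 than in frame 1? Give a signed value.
+4.7

Distance in frame 1: 2.5. Distance in frame 2: 7.2.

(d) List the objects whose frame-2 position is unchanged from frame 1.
the orange cross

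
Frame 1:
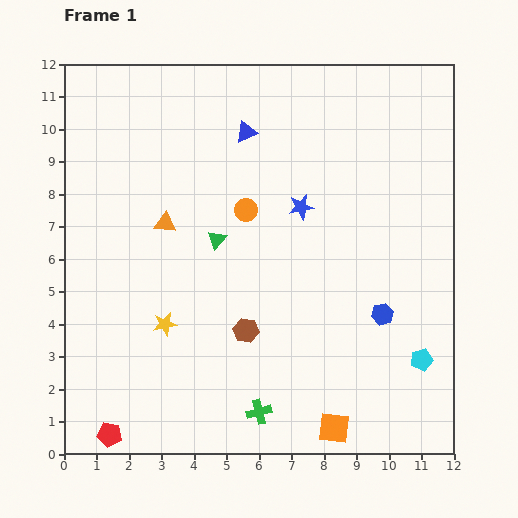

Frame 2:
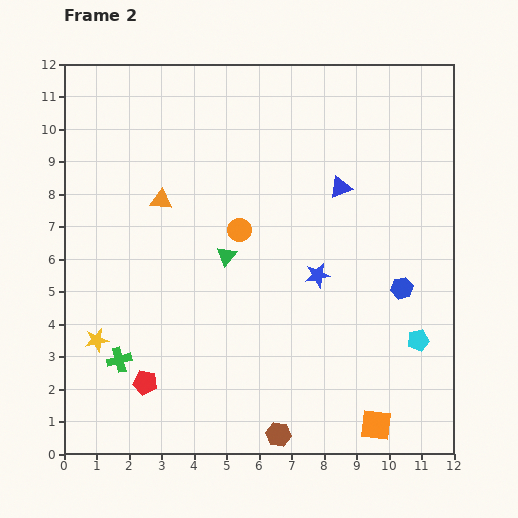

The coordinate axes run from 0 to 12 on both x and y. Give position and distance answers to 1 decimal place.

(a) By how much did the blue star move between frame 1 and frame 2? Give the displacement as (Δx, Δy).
(0.5, -2.1)

The blue star was at (7.3, 7.6) in frame 1 and (7.8, 5.5) in frame 2.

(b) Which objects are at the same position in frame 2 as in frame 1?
none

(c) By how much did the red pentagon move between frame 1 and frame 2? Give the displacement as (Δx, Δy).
(1.1, 1.6)

The red pentagon was at (1.4, 0.6) in frame 1 and (2.5, 2.2) in frame 2.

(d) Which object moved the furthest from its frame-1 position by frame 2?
the green cross

(moved 4.6; next 3.4)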